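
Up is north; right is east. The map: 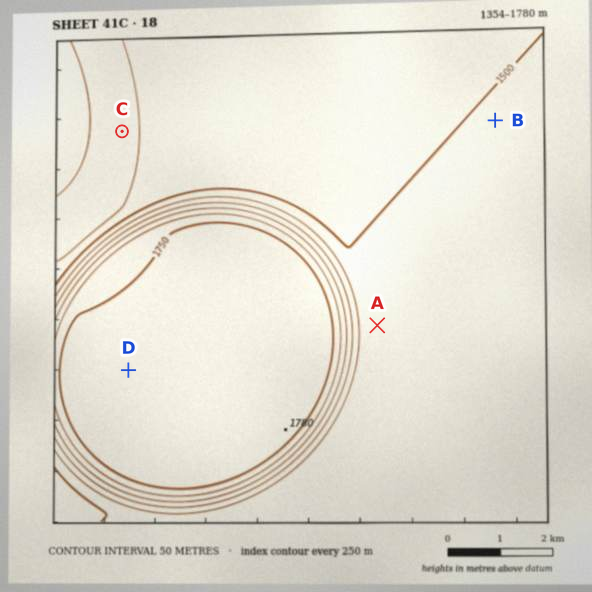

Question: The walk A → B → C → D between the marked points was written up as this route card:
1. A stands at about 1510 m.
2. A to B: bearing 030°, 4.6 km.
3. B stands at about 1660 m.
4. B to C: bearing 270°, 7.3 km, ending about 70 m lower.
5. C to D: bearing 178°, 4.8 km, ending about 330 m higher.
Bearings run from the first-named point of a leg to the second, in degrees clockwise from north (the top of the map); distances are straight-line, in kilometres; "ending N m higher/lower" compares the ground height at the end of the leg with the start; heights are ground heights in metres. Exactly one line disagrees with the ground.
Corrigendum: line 3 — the height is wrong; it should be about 1500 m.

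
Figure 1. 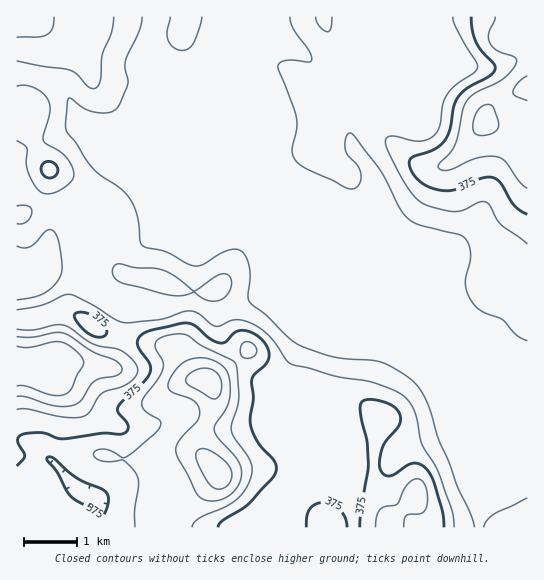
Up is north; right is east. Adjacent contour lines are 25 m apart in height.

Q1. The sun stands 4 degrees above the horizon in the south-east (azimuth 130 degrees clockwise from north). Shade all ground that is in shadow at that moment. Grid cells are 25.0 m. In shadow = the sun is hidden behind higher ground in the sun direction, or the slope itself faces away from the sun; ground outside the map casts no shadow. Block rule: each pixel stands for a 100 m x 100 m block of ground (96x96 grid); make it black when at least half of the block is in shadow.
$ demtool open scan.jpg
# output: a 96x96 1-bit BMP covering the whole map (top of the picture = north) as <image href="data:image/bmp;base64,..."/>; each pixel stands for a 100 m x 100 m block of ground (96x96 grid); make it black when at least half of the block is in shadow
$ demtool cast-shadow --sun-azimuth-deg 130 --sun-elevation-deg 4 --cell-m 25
<image width="96" height="96" href="data:image/bmp;base64,Qk2+BAAAAAAAAD4AAAAoAAAAYAAAAGAAAAABAAEAAAAAAIAEAAATCwAAEwsAAAIAAAAAAAAA////AAAAAAAAAAAAAAAAAGAAAAAAAAAAAAAAAGAAAAAAAAAAAAAAAGAAAAAAAAAAAAAAAOAAAAAAAAAAAAAAAEAAAAAAAAAAAAAAAAAAAAAAAAAAAAAAAAAAAAAAAAAAAAAAAAGAAAAAAAAAAAAAAAPAAAAAAAAAAAAAAAPgAAAAAAAAAAAAAAPgAAAAAAAAAAAAAAHAAAAAAAAAAAAAAAAAAAAAAAAAAAAAAAAAAAAAAAAAAAAAAAAAAAAAAAAAAAAAAAAAAAAABgYHAAAAAAAAAAAABgYPgAAAAAAAAAAAAAAPgAAAAAAAAAAAAAAHAAAAAAAAAAAAAAAAAAAAAAAAAAAA/AAAAAAAAAAAAAAB/wAAAAAAAAAAAACD/4QAAAAAAAAAAACH//8AAAAAAAAAAACH///AAAAAAAAAAACD///wAAAAAAAAAAAB///8AAAAAAAAAAAB////gAAAAAAAAAAA////4AAAAAAAAAAAf///8AAAAAAAAAAAH///8AAAAAAAAAAAAH//4AAAAAAAAAAAAAEAAIAAAAAAAAAAAAAAAeAAAAAAAAAAAAH4A+AAAAAAAAAAAAP+B+AAAAAAAAAAAAf/B+AAAAAAAAAAAA//D8AAAAAAAAAAAA//D4AAAAAAAAD4AB/+BAAAAAAAAAD/AB/4AAAAAAAAAAD/gA/AAAAAAAAAAAD/gAAAAAAAAAAAAAD/gAAAAAAAAAAAAAD/gAAAAAAAAAAAAAA/AAAAHAAAAAAAAAAAAAAAPAAAAAAAAAAAAAAAPgAAAAAAAAAAAAAAPAAAAAAAAAAAAAAAAAAAAAAAAAAAAAAAAAAAAAAAAAAAAAAAAAAAAAAAAAAAAAAAAAAAAAAAAAAAAAAAAAAAAAAAAAAAAAAAAAAAAAAAAAAAAAAAAAAAAAAAAAAAAAAAAAAAAAAAAAAAAAAAAAAAAAAAAAAAAAAAAAAAAAAAAAAAAAAAAAAAAAAAAAAAAAAAAAAAAAAAAAAAAAAAAAAAAAAAAAAAAAAAAAAAAAAAAAAAAAAAAAAAAAAAAAAAAAAAAAAAAAAAAAAAAAAAAAAAAAAAAAAQAAAAAAAAAAAAAAA4AAAAAAAAAAAAAAA4AAAAAAAAAAAfAAAQAAAAAAAAAAA/wAAAAAAAAAAAAAA/4AAAAAAAAAAAAAB/4AAAAAAAAAAAAAB/8AAAAAAAAAAAAAB/+AAAAAAAAAAAAAB/+AAAAAAAAAAAAAA/+AAAAAAAAAAAAAA//AAAAAAAAAAAAAAf/AAAAAAAAAAAAAAf/gAAAAAAAAAAAAAf/wAAAAAAAAAAAAAf/4AAAAAAAAAAAAAf//AAAAAAAAAAAAAf//wAAAAAAAAAAAAf//4AAAAAAAAAAAAf//8AAAAAAAAAAAAf//8AAAAAAAAAAAAP//gAAAAAAAAAAAAH/gAAAAAAAAAAAAAB+AAAAAAAAAAAAAAAAACAAAAAAAAAAAAAAADAAAAAAAAAAAAAAAAAAAAAAAAAAAAAAAAAAAAAAAAAAAAAAAAAAAAAAAAAAAAAAAA="/>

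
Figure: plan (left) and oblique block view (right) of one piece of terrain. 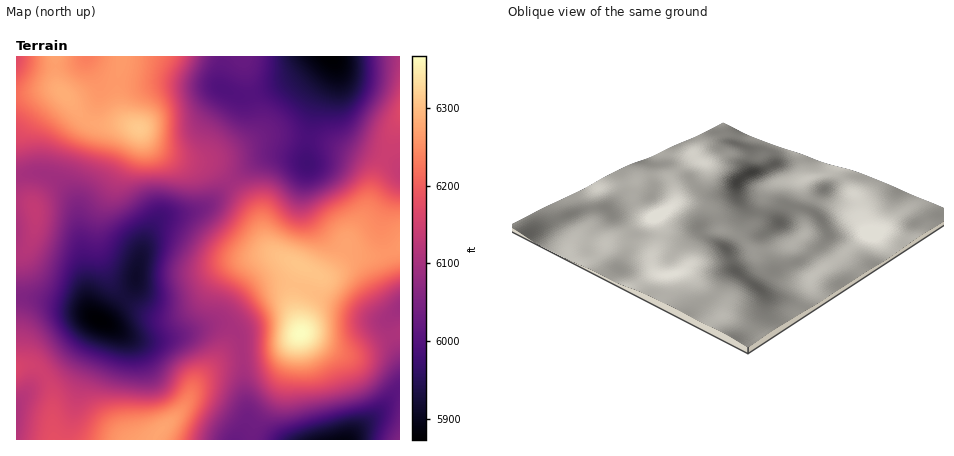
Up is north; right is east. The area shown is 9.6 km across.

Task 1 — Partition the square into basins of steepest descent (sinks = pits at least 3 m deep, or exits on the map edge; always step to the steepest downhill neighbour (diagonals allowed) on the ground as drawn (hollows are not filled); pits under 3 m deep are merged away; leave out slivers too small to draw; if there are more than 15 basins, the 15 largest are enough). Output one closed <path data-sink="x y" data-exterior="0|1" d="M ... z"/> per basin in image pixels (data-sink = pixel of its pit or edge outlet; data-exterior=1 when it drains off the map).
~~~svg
<path data-sink="100 320" data-exterior="0" d="M56 89l-40 7 0 106 12 1 7 7 0 18-3 12-4 8-6 5-6 3 0 110 18 0 12 12 6 14 0 30 2 18 100 0 6-10 23-22 14-26 23-21 16-6 28-2 12-3 14-8 11-10-7-26 0-14 8-24-22-12-16-1-28 8-8 5-14 14-12 18-20 14-10 3-12 0-8-2-18-10-18-15-9-16-9-24-1-28 4-14 38-80-15-4-32-1-10-6-11-15-11-11z"/><path data-sink="332 56" data-exterior="1" d="M400 56l-278 0-5 24 0 16 7 22 14 10 16 19 22 11 16 3 14-1 28-9 30-14 20-1 40 6 42 19 6 9 0 16-4 22-6 12-14 20-7 18-14 16 1 1 24-19 28-1 20-7z"/><path data-sink="136 278" data-exterior="0" d="M140 129l-41 83-2 10 1 28 13 32 13 16 28 17 20 2 10-3 16-10 20-28 14-11 32-10 13-1-8-6-10-30-7-12-32-35-12-7-26-4-20-8-17-14z"/><path data-sink="344 440" data-exterior="1" d="M400 333l-46 20-14-1-40-19-10 9-16 9-46 6-12 7-19 18-14 26-23 22-6 10 246 0z"/><path data-sink="308 164" data-exterior="0" d="M284 136l-20 1-30 14-28 9-21 0 27 6 27 24 17 22 9 28 7 12 48 24 4 0 13-12 8-14 3-10 17-24 6-24 1-22-2-4-8-7-32-15-14-4z"/><path data-sink="400 308" data-exterior="1" d="M400 248l-20 7-28 1-18 16-10 5-22-10-8 25 0 14 6 26 44 21 12-1 42-18z"/><path data-sink="88 56" data-exterior="1" d="M122 56l-67 0 3 32 22 26 12 9 41 3-11-10-5-20 0-16z"/><path data-sink="16 412" data-exterior="1" d="M30 365l-14 3 0 72 38 0-2-48-9-18-7-7z"/><path data-sink="16 56" data-exterior="1" d="M54 56l-38 0 0 39 34-6 10 1-4-10z"/>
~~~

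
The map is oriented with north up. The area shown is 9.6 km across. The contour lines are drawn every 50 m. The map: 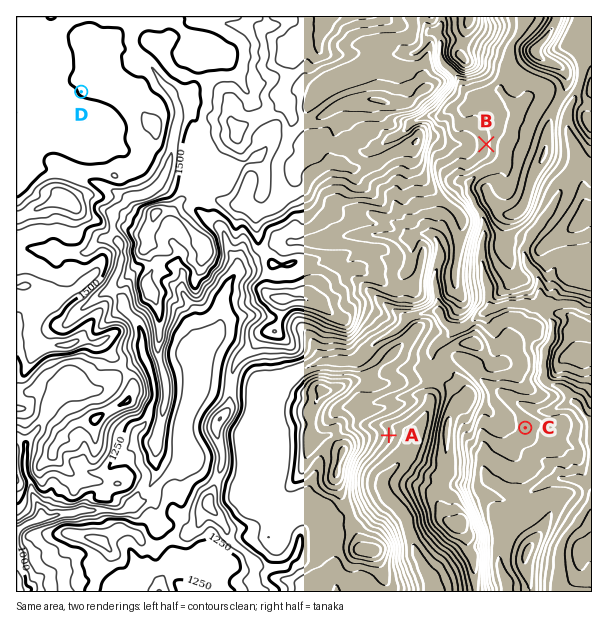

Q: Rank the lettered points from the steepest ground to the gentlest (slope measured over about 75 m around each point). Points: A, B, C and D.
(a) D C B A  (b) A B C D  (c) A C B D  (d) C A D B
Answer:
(b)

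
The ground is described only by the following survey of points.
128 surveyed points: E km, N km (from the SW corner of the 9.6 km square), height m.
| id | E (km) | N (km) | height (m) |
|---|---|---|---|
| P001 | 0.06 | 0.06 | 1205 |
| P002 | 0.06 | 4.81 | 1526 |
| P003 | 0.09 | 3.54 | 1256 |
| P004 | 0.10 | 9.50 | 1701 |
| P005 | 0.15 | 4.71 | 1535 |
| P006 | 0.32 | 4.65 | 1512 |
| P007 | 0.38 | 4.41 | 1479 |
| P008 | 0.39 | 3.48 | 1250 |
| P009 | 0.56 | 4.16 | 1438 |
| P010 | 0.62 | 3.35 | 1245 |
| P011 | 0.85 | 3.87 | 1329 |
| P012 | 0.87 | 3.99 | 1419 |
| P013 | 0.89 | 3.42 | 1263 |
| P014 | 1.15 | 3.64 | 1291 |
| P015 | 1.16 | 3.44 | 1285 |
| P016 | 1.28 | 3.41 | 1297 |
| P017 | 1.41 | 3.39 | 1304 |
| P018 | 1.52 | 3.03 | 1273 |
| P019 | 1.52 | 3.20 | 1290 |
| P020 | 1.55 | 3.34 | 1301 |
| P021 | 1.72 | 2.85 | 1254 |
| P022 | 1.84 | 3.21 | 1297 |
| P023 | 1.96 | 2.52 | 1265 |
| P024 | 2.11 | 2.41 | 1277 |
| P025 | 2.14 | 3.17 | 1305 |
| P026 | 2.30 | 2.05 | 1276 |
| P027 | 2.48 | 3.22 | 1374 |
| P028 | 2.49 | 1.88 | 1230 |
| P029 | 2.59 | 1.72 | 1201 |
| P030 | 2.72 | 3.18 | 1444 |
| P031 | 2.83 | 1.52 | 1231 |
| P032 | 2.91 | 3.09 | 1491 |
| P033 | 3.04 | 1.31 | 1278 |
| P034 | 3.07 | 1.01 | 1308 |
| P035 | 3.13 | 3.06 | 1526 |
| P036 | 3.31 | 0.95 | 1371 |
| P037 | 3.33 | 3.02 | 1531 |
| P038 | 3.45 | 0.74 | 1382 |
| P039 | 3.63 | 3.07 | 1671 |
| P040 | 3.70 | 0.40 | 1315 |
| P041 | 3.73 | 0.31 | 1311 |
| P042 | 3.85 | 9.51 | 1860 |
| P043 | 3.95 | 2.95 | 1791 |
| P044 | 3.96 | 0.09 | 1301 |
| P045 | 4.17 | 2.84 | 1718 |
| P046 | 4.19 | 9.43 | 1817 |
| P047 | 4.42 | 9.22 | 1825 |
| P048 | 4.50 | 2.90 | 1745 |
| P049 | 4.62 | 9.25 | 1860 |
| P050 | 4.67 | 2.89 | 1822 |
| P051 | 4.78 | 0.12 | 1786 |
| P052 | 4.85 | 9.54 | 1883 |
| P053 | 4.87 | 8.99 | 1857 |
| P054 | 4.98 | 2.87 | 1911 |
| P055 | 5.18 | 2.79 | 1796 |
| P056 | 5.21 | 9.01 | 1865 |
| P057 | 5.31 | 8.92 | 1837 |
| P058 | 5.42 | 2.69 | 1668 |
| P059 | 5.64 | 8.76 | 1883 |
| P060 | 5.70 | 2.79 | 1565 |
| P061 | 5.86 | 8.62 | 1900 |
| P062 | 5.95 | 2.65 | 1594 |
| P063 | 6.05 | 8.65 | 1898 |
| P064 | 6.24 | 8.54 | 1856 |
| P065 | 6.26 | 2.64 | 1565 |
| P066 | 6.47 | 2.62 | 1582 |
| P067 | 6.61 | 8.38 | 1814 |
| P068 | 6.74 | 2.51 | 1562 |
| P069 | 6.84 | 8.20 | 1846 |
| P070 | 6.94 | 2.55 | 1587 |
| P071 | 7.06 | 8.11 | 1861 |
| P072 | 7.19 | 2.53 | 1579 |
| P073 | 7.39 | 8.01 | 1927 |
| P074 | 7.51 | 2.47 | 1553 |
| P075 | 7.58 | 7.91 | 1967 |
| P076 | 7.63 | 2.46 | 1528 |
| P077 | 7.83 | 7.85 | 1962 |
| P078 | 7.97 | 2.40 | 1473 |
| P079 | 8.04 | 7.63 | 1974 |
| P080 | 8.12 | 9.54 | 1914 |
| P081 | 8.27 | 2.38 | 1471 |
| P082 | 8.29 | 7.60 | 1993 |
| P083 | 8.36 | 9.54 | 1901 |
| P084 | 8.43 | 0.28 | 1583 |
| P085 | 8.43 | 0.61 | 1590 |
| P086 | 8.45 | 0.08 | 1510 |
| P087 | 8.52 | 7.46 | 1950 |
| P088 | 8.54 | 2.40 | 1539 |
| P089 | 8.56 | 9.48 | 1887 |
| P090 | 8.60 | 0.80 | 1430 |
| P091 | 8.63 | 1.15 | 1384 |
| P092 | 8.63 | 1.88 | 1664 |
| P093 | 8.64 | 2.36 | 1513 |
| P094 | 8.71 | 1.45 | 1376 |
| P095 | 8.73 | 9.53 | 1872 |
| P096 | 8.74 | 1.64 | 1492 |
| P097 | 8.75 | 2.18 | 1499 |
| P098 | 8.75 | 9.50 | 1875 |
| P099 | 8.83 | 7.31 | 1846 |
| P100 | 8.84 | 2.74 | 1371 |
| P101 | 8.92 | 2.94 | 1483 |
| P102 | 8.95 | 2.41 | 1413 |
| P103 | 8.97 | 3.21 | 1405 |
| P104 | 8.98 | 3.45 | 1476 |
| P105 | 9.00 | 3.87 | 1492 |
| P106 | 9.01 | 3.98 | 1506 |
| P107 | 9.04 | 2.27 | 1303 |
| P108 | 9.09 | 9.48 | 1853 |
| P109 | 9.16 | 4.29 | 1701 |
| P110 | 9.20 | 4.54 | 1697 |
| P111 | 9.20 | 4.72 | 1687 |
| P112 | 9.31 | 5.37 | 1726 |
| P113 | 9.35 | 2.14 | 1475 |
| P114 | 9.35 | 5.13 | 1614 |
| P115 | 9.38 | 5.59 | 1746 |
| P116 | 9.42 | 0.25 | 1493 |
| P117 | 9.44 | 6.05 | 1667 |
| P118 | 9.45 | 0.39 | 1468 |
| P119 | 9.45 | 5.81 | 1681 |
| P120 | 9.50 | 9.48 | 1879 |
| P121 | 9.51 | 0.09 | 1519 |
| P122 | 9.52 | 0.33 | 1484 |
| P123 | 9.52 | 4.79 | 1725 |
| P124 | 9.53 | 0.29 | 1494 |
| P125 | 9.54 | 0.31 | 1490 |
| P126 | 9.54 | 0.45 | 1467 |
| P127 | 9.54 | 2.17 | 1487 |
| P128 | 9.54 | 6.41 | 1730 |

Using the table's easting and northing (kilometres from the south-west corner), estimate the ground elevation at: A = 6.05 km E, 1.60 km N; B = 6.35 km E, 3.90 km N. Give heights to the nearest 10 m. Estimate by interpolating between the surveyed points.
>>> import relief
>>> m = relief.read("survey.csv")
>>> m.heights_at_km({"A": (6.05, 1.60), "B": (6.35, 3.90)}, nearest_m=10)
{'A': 1760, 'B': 1710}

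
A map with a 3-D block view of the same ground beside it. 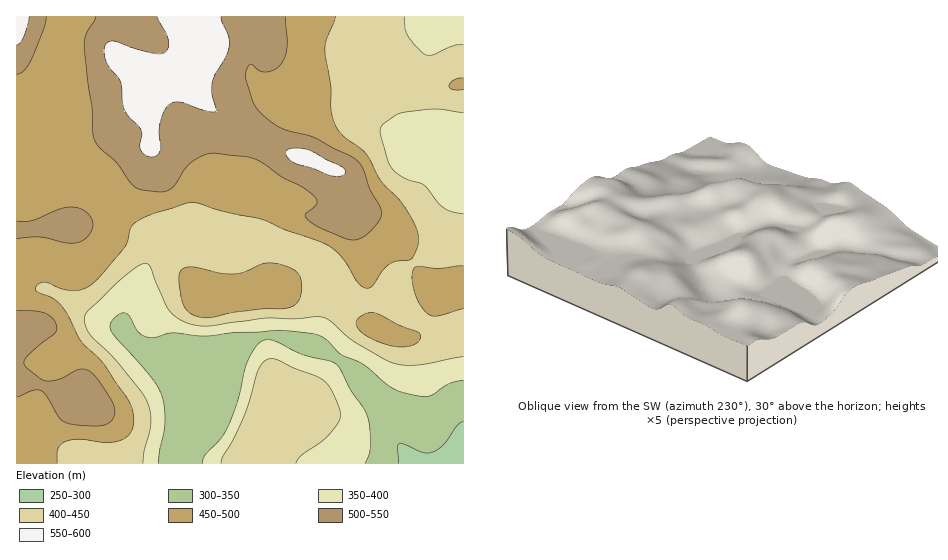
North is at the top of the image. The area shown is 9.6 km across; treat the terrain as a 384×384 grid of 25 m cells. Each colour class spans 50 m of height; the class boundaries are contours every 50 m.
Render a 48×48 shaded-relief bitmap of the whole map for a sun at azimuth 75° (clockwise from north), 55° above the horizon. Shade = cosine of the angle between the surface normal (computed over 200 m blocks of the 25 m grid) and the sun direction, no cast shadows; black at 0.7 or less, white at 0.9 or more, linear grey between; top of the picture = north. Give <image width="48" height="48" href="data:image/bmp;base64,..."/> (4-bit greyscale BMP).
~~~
<image width="48" height="48" href="data:image/bmp;base64,Qk32BAAAAAAAAHYAAAAoAAAAMAAAADAAAAABAAQAAAAAAIAEAAATCwAAEwsAABAAAAAAAAAAAAAAABEREQAiIiIAMzMzAERERABVVVUAZmZmAHd3dwCIiIgAmZmZAKqqqgC7u7sAzMzMAN3d3QDu7u4A////AJm8y6mIib3tqIdUR4mruqqqqqq8ypiZmZm8yph3ib3tuYhkNXmrqpqqqqvNyYiaqpmrqXZnir3tuZmFImmqqZqqqrzcqHiaqpmZh2Zom83uypmXMUiqmZqqqr3rh3iqupmIdmeJvN7+ypmYUTaZmaqqq87ad4mqqpmHVWir3u7+ypmZYiWJmqqqvN7IeJmaqpmGVXm97+7+ypmZcxN5qqqrzeyneIiaqpmHZnre/+7tupmZhRJoqqq87tqHeIiaqpmZh4vv/+7cqZmZhiJYqqvN7bh2d4iZmZqqmIvv/+7LqZmZljJZq7zN3JdVZ4iZmKqqmZvv/+y6mZmZl0NpzMzLunVEZ4iIiKqqmazv/supmZmZmGRqzMuph1M0V4iZmZqqms7/7KmZqZmZmHaKu5mYZDI0aJmqmZqqvf/+ypiJmHd4iHeZmYh1MiJXmqqqmaq73//sqYeIdURWdneHd3dkMjWKu6mamavN7/7LqXd2UyNWdmdlVnd2VWirupiJmaq93cy7qXdlMiR4iHdlaJmYh3iqmYd4maq7uqq7qYdlMjaKqYd3m8uph3iZmXZ4maqpmJq7uodlM0erqYeJvNy5dmiZmGZ5maqYiIm7updlRGm7qYeKzd24ZWiqmHeJmZmYh4mru6hlVoq7qYeKzNynVXmqmImZmZmYh3iru6l2eKu7qYiau7uWVXmqmZqqmZmYh4mru7qYiqqpmZiaqph0RXmpmaq6qpmIeImrvMupmZmZmZmZh3VDRompmau7qZmIiJqrzMupmZmZmYiGVUREV5qqmry6mZmIiau7y7upmZmId3dURFVWeJq6q8y6qZmIiau7upmZmYdmZmZUV4d3iau7zdy6qpmYmau6mImYmYZmd3d3iZiHiKvM3ty6qpmZmaqph4iImYd3iIiImYd3iKzd7suqqpmZmZmZh3iIqpiImZmYh3Zneb3u7bqqqpmZmZmYdmeJq6mJmZmHZlVnit//26qqqpmZmZmHZVaJu6mZmYh1VWZ4rP/+ypqqqpmZmZiGVVeKu6mZmIdkVomrzv/9upqqqZmZmYh2VWeby6qYh3ZmeKvd3e7suqqqmZmZmYdlZ3iby6mHZniJqrzd3d3LqqqpmZmZmYdWeIiby5h2Z4q8y7zMzMy6qqqZmZmZmYZWd3icyoZmebzcy6u8zLuqqqmYiJmZmYZWZ3ebuWZ4q83cuqq7y7qZmZiHd5mZmYZWZmebqGebzMzLqpmru6qZh4h3Z5mZmYZWZmeamIq8zLu7qpmqu7qYZ4iHeKmZmXVWZmeamJvMy6qqqpmru7qGaKmIiKqZmXVGZmeamZu8y6maqqqru7l2irqHiLupmXVFZnmqmJq8zKmJq7qru6hnm8qYiMy5mXRFeJu6h4mr3bmJvLuru6h4vLqYic3KmGRGiruoZXmr3rmJvMuru6iKu6mZmd3bmHVXrLqFRXms7smJvLu7u6iau6mZmc3bqXZoq6hUVom97rmJvLqru6mbupmZmc3cqYd4qoZFZ4nN7amJu7qru6mbupmZmQ=="/>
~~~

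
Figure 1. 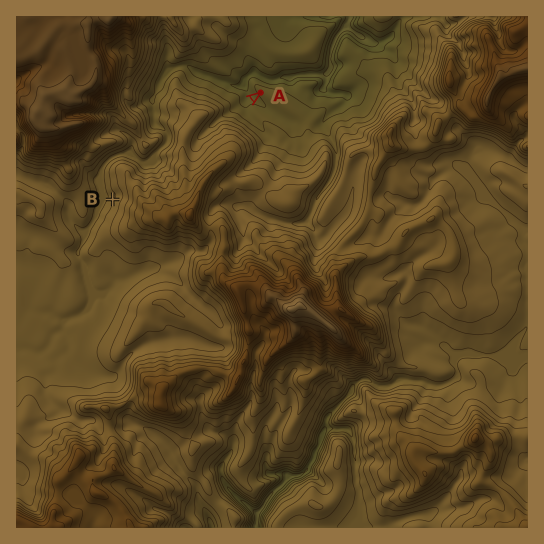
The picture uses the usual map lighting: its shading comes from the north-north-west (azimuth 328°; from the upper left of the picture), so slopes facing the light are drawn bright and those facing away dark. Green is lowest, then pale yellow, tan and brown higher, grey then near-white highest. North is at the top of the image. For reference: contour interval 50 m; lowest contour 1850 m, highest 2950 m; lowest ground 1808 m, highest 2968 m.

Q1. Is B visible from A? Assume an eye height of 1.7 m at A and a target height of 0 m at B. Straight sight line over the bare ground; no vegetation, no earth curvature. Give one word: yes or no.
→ no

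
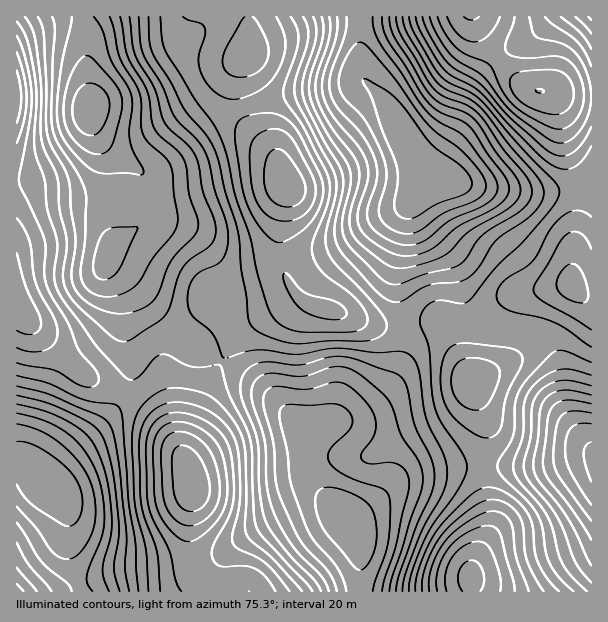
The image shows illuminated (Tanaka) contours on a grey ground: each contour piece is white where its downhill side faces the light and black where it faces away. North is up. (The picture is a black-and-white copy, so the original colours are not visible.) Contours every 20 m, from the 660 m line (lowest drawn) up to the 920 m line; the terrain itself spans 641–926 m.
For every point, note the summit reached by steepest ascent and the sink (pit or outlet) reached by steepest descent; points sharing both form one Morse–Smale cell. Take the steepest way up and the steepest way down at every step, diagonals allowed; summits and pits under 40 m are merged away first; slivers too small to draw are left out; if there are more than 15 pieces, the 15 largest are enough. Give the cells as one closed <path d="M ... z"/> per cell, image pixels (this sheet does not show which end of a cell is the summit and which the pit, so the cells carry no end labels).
<path d="M248 16l-164 1 2 15 4 87 7 16 17 19 20 12 10 10 4 12-2 30 33 10 16 8 13 15 15 27 3 9 0 16-12 20-21 19 2 4 26 15 14-23 11-12 24-12 24-16 6-1-11-13-9-24 0-36 6-27 0-14-10-27-26-28-9-17-3-10 0-29 10-22z"/><path d="M359 16l-110 0-1 34-10 22 0 29 3 10 9 17 26 28 10 27 0 14-6 27 0 36 6 18 9 15 8 8 12 6 23 5 36 13 27 1 1-12-5-18-1-21 8-54 10-24 14-20-14-21-28-52-24-27-2-24z"/><path d="M473 16l-113 1 0 36 2 24 24 27 36 67 7 7 86 14 42 0 33-6 2-3 0-85-55-7-16-7-33-36-10-18z"/><path d="M222 361l-18 35-20 54 0 8 8 24 0 21-4 18 0 28 4 18 8 9 39 16 120 0-1-52-10-21-24-24-16-22-2-11 0-33-43-43z"/><path d="M90 120l-2 23-3 6-13 13-22 12-34 8 0 126 65 65 42 21 7-14 0-21-6-27 0-20-3-16-13-24-2-11 6-15 33-25 3-6 0-27-4-12-10-10-20-12-14-14z"/><path d="M126 396l-4 0-16 24-45 42-15 21 15 14 6 13 1 42 12 39 157 1-3-3-34-13-8-9-4-18 4-67-5-17-9-18-18-24-14-14z"/><path d="M437 322l-34 4 0 21-6 24-12 19-17 16-26 14-36 9 0 33 2 11 16 22 23 23 16-7 33-30 11-6 37-7 38-3 4-42-12-34 0-8-29-52z"/><path d="M435 178l-7 0-4 4-9 15-1 9 12 22 25 30 9 23 6 25 7 12 9 6 13 4 26 3 5-29 5-7 9-5 32-6 12 12 8 1-1-113-34 8-42 0-38-5z"/><path d="M300 298l-6 0-24 16-24 12-11 12-13 22 41 26 39 41 10 1 44-14 12-8 17-16 7-10 8-18 3-15 0-21-20 0-15-2-30-12-23-5z"/><path d="M591 457l-10 0-39 9-60 1 2 18 6 25 0 18-18 39-1 25 121-1z"/><path d="M482 466l-38 2-37 7-11 6-33 30-15 8 6 9 6 18 0 46 110-1 2-24 18-39 0-18z"/><path d="M83 16l-67 1 1 164 19-3 27-10 9-6 13-13 3-6 2-57-4-18 0-36z"/><path d="M522 331l-2 1-2 12-6 12-12 11-26 14 0 8 12 34-4 42 60 1 39-9 10 0 1-8-14-15-12-21-4-20-3-30-6-13-13-13z"/><path d="M17 308l-1 154 10 2 21 18 14-20 45-42 18-25-43-22z"/><path d="M107 260l1 12 8 13 6 17 2 30 6 27 0 21-6 15 14 8 22 20 23 34 3-13 18-48 18-34-27-16-18-15-27-28-16-19-23-18z"/>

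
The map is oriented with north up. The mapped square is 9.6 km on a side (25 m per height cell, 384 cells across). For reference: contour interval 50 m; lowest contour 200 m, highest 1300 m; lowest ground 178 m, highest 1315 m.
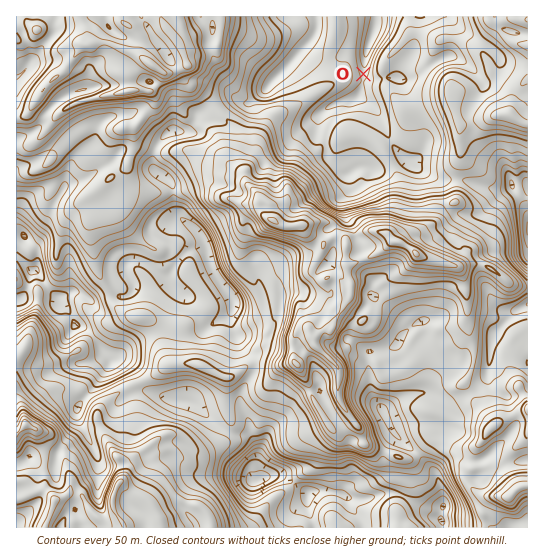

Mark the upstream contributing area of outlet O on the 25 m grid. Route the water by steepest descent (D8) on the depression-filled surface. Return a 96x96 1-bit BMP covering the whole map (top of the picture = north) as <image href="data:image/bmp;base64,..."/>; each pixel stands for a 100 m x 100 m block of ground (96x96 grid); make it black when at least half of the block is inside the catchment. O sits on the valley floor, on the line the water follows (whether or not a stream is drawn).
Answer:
<image width="96" height="96" href="data:image/bmp;base64,Qk2+BAAAAAAAAD4AAAAoAAAAYAAAAGAAAAABAAEAAAAAAIAEAAATCwAAEwsAAAIAAAAAAAAA////AAAAAAAAAAAAAAAAAAAAAAAAAAAAAAAAAAAAAAAAAAAAAAAAAAAAAAAAAAAAAAAAAAAAAAAAAAAAAAAAAAAAAAAAAAAAAAAAAAAAAAAAAAAAAAAAAAAAAAAAAAAAAAAAAAAAAAAAAAAAAAAAAAAAAAAAAAAAAAAAAAAAAAAAAAAAAAAAAAAAAAAAAAAAAAAAAAAAAAAAAAAAAAAAAAAAAAAAAAAAAAAAAAAAAAAAAAAAAAAAAAAAAAAAAAAAAAAAAAAAAAAAAAAAAAAAAAAAAAAAAAAAAAAAAAAAAAAAAAAAAAAAAAAAAAAAAAAAAAAAAAAAAAAAAAAAAAAAAAAAAAAAAAAAAAAAAAAAAAAAAAAAAAAAAAAAAAAAAAAAAAAAAAAAAAAAAAAAAAAAAAAAAAAAAAAAAAAAAAAAAAAAAAAAAAAAAAAAAAAAAAAAAAAAAAAAAAAAAAAAAAAAAAAAAAAAAAAAAAAAAAAAAAAAAAAAAAAAAAAAAAAAAAAAAAAAAAAAAAAAAAAAAAAAAAAAAAAAAAAAAAAAAAAAAAAAAAAAAAAAAAAAAAAAAAAAAAAAAAAAAAAAAAAAAAAAAAAAAAAAAAAAAAAAAAAAAAAAAAAAAAAAAAAAAAAAAAAAAAAAAAAAAAAAAAAAAAAAAAAAAAAAAAAAAAAAAAAAAAAAAAAAAAAAAAAAAAAAAAAAAAAAAAAAAAAAAAAAAAAAAAAAAAAAAAAAAAAAAAAAAAAAAAAAAAAAAAAAAAAAAAAAAAAAAAAAAAAAAAAAAAAAAAAAAAAAAAAAAAAAAgAAAAAAAAAAAAAAA8AAAAAAAAAAAAAAA/AAAAAAAAAAAAAAA/gAAAAAAAAAAAAAA/wAAAAAAAAAAAAA9/+AAAAAAAAAAAAB///wAAAAAAAAAAAz///4AAAAAAAAAAD////+AAAAAAAAAAH////+AAAAAAAAAAH/////AAAAAAAAAAH/////gAAAAAAAAAP/////wAAAAAAAAAf/////4AAAAAAAAA//////4AAAAAAAAB//////4AAAAAAAAB//////4AAAAAAAAB//////4AAAAAAAAB//////4AAAAAAAAA//////4AAAAAAAAA//////4AAAAAAAAAf/////4AAAAAAAAAf/////8AAAAAAAAAf/////4AAAAAAAAAf/////4AAAAAAAAAP/////4AAAAAAAAAH/////4AAAAAAAAAH/////4AAAAAAAAAD/////4AAAAAAAAAAf////wAAAAAAAAAAH//8AwAAAAAAAAAAB//4AQAAAAAAAAAAA//wAAAAAAAAAAAAAP/gAAAAAAAAAAAAAD/AAAAAAAAAAAAAAB4AAAAAAAAAAAAAAAAAAAAAAAAAAAAAAAAAAAAAAAAAAAAAAAAAAAAAAAAAAAAAAAAAAAAAAAAAAAAAAAAAAAAAAAAAAAAAAAAAAAAAAAAAAAAAAAAAAAAAAAAAAAAAAAAAAAAAAAAAAAAAAAAAAAAAAAAAAAAAAAAAAAAAAAAAAAAAAAAAAAAA="/>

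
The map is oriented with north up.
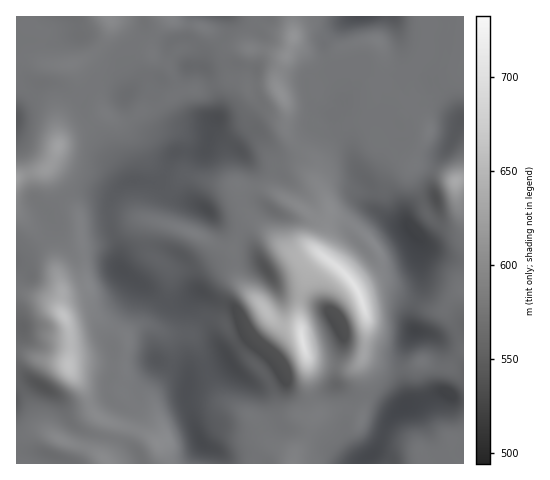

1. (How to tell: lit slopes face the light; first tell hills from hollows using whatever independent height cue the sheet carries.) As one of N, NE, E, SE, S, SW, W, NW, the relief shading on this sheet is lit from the NE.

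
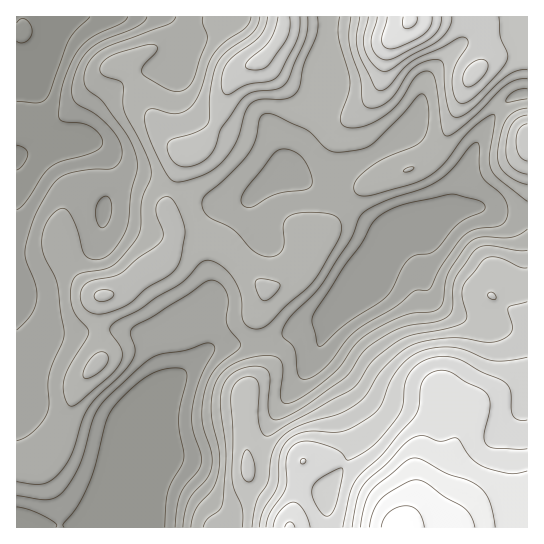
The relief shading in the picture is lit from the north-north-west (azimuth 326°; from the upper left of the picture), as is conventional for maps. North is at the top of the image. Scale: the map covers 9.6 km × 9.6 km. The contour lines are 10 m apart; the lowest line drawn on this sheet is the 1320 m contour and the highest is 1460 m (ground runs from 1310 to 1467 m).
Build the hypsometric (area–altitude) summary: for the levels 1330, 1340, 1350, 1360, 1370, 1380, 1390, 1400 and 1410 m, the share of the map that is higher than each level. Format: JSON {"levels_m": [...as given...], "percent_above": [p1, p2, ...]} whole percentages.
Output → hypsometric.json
{"levels_m": [1330, 1340, 1350, 1360, 1370, 1380, 1390, 1400, 1410], "percent_above": [91, 83, 70, 53, 36, 28, 20, 15, 12]}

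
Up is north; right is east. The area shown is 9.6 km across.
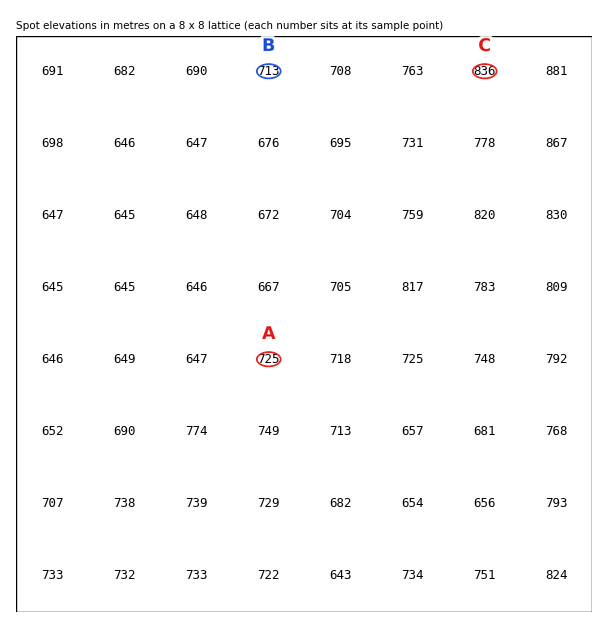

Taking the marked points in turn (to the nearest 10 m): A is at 730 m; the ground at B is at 710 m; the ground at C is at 840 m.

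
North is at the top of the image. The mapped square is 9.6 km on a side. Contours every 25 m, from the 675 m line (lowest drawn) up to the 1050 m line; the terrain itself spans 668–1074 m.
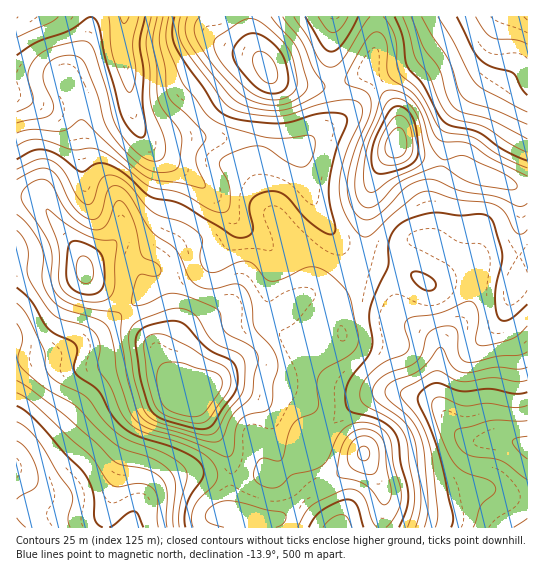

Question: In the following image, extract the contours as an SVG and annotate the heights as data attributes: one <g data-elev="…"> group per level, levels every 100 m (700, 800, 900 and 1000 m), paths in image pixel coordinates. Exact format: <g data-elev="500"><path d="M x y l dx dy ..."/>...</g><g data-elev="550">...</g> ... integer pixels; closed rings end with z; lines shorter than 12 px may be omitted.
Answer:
<g data-elev="700"><path d="M514 527l13-9"/><path d="M17 518l9 9"/><path d="M527 480l-26-19-27-4-8-3-8-8-4-11 1-4 3-2 31-8 38 0"/><path d="M17 441l8 6 6 9 6 13 1 10-1 6-3 4-17 10"/><path d="M129 17l-3 5-3 1-3-6"/></g><g data-elev="800"><path d="M424 527l3-12 1-13-4-47-2-13-4-12-7-10-24-22-2-5 1-6 8-6 17-6 8-5 9-8 9-12 4-3 2 2 9 17 5 4 5 2 9 0 24-5 23 2 9-2"/><path d="M17 380l12 8 36 27 32 28 18 19 8 3 24 5 14 8 4 5 2 8 0 36"/><path d="M527 124l-32-14-24-7-8-5-4-8-10-30-17-25-10-18"/><path d="M157 17l-4 25 4 25 0 27 5 13 15 19 4 9-1 27-3 7-12 3-15-1-12-8-16-16-16-21-8-31-11-28-5-7-5-4-10-1-10 3-8 4-4 7-2 6 1 7 9 23 0 5-2 4-8 4-26 5"/></g><g data-elev="900"><path d="M297 527l8-14 8-8 26-13 11-3 8 2 5 5 9 25 5 6"/><path d="M386 527l7-7 5-10 3-9 0-10-7-25-4-28-6-8-10-6-15-2-13 5-8 8-9 23-6 7-10 5-22 5-13 12-7 1-8-2-6-4-3-5 1-11 6-7 4-1 13 3 4-2 6-25 5-9 5-6 14-5 5-4 2-7-2-20 4-10 6-6 22-11 8-10 1-12-7-35-5-9-9-9-14-11-12-3-8 2-22 11-11 1-5-3-11-13-8-4-9 2-20 9-8 0-5-3-3-7-1-8 3-13-5-8-15-10-22-7-8-4-8-7-15-19-11-8-9-3-7 2-4 6-6 19-6 3-4-2-5-5-14-27-11-10-7-2-8 0-21 10"/><path d="M17 230l6 8 4 9 1 8-1 15 2 8 18 30 11 10 27 8 7 4 5 5 3 12-2 16 0 6 12 17 10 24 6 10 7 6 9 5 36 11 19 8 10 7 7 8 3 8 0 6-4 7-13 12-6 8-2 11 1 10"/><path d="M527 168l-29-13-24-17-8-3-19-2-8-5-20-36-20-21-2-6-2-27-5-12-7-9"/><path d="M180 17l-1 16 4 13 39 54 11 9 17 5 28 2 12-1 27-10 21-4 15-1 8 4 1 6 0 7-17 38-4 18-2 14 2 14 4 12 8 14 8 8 5 2 5-2 20-20 23-19 7-3 6-2 31 9 27 2 9 2 11 9 12 20 5 1 5-4"/><path d="M370 17l-27 42-6 6-7 2-5-2-6-5-11-23-14-20"/></g><g data-elev="1000"><path d="M197 429l8 0 6-3 23-32 4-13-3-15-6-7-22-11-20-21-6-5-14-1-22 6-8 7-1 9 4 35 9 29 5 7 8 5z"/><path d="M83 294l12 0 7-5 3-10-1-17-3-8-5-5-13-6-9-2-4 2-2 4-1 31 4 10z"/><path d="M376 173l9 1 18-6 9-5 5-6 1-11-3-23-5-10-8-6-7-1-5 4-15 29-4 20 2 9z"/><path d="M267 93l11 0 8-6 2-9-3-16-6-12-10-10-11-6-9 0-7 4-6 7-3 6 0 7 5 9 13 16 7 6z"/></g>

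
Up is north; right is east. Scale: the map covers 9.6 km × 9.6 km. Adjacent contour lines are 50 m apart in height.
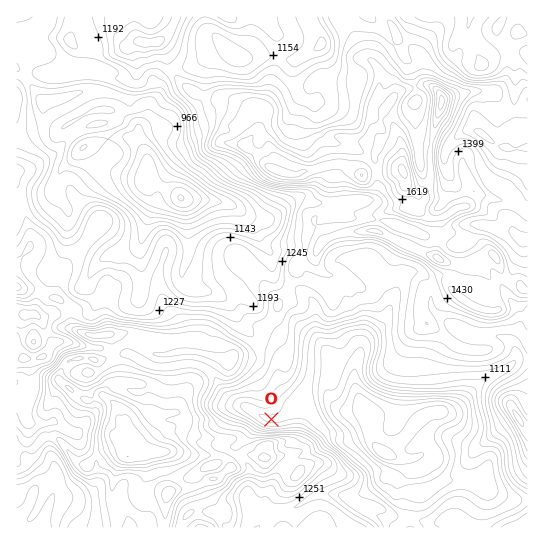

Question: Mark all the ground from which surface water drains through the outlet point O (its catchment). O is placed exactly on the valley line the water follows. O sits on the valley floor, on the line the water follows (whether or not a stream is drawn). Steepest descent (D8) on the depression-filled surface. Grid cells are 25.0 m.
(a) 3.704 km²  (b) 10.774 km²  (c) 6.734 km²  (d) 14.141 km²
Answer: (c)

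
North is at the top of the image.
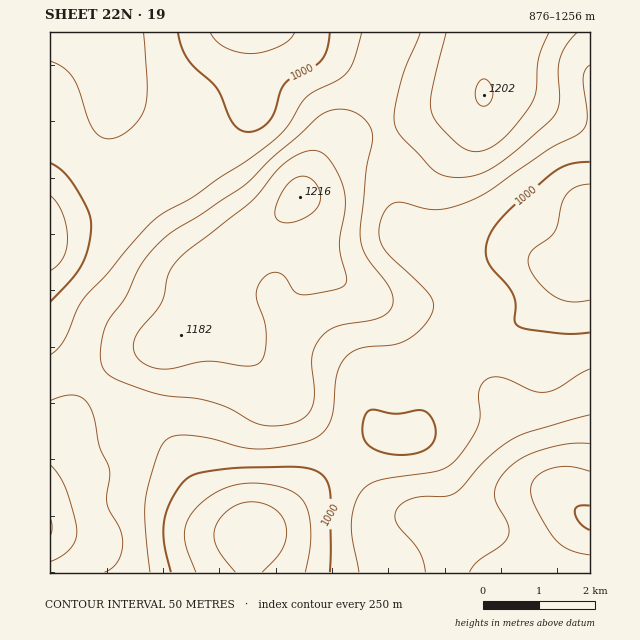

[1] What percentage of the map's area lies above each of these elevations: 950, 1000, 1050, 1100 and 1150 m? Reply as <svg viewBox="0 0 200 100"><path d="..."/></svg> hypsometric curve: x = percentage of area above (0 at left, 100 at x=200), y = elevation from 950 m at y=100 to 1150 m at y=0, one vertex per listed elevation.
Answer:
<svg viewBox="0 0 200 100"><path d="M188 100l-19-25-52-25-46-25-38-25"/></svg>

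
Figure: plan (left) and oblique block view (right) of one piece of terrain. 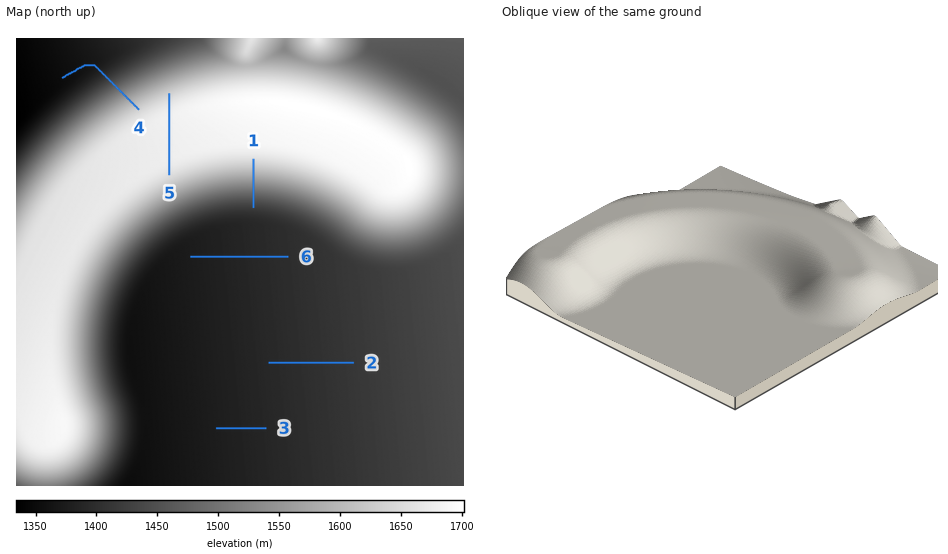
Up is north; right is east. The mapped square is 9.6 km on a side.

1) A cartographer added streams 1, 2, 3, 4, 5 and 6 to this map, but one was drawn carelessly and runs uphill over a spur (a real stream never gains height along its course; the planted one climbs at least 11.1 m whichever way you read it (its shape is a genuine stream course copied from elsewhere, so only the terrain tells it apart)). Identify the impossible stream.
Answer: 5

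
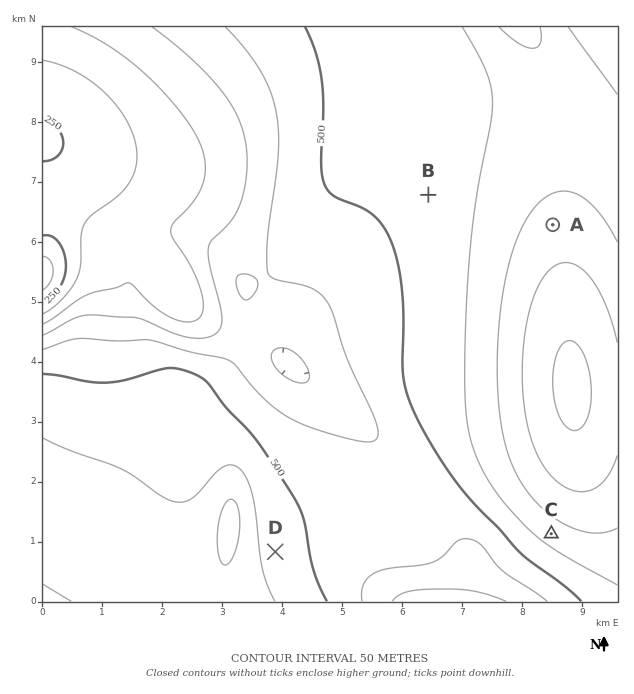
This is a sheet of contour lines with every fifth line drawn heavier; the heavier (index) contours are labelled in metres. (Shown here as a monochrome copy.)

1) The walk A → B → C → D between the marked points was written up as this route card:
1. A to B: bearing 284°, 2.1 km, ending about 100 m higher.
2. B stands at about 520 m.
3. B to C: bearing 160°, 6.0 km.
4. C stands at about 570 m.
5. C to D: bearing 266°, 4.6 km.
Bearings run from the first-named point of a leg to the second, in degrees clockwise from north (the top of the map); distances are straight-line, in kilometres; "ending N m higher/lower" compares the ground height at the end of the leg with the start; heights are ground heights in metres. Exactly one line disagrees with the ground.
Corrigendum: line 1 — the sense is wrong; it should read lower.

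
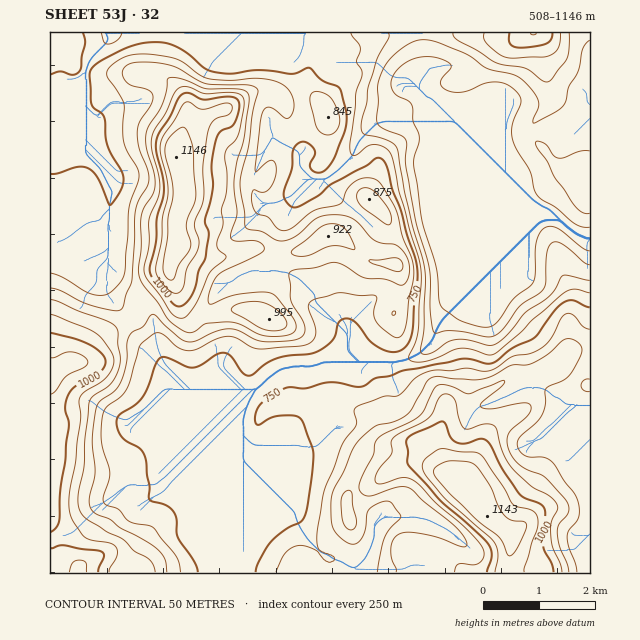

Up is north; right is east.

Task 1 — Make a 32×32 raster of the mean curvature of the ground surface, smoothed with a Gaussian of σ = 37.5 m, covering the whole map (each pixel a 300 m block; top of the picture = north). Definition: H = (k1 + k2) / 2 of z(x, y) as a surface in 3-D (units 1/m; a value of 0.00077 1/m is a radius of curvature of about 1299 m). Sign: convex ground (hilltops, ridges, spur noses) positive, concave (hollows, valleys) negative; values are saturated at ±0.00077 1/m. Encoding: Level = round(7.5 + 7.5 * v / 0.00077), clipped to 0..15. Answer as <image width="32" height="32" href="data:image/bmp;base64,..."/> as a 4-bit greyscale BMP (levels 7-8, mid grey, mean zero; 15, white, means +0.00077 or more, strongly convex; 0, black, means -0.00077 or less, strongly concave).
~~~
<image width="32" height="32" href="data:image/bmp;base64,Qk12AgAAAAAAAHYAAAAoAAAAIAAAACAAAAABAAQAAAAAAAACAAATCwAAEwsAABAAAAAAAAAAAAAAABEREQAiIiIAMzMzAERERABVVVUAZmZmAHd3dwCIiIgAmZmZAKqqqgC7u7sAzMzMAN3d3QDu7u4A////AF3EfKlnd3mrVkeWWLPIfZN3jpiVV3dYpmdk+roQfmgVh4dodHd3dWWeoKlQCf7WBcU3VId3d3dkj3BkA8+2+rXFU3ZneHd3dJ6GI0/IpluEx3dnd3h3d3Vrf5PejJd4Rrp2eHd3d3d2WHe6zNuESVeqVHh3d3d3d1e4m3c7kDZ3nWNnd3d3hmh0V4zKKqZGd4thRniHd5h4mKsib0R+1XekR2Z3d3d4mKlYZo98Y4VZubtlZ3d4ZoeGaIrph/ypaIz/dVRlZ2MjRlIgR5Y9jsWqmEQXoxRlioWI6Ai4OlXpd5uKK9tX//llWOwWQRiXtamGaR9m//1TZVr6JFc3qPiVNJVPsEeIVodyjDN3c0OoZmM5/3UBR1Vmh980d3cohXZlN99q2li5Vsz+Bnd3S8doljZ/1ir4vqyUuAd4d1ywhnUqfzeSYiv8RfQXd3dnGJd2Sn+zpzcmZG/yR3d3dHyZhjYf1rGGVFj8glh3d2qZaIcxP6XBi0dUm6F4h3ZZmHd1Y7+ldjtHo1+geHd1iomHdYbvl2ooVZZLqVd3drhXd3WHfqipF4X7ElZnd3e2d3d1dCzd/AiG+HaId3d0iYZ3ZoQr1s+/e6h0R3iGQ2p1Z2z//EACZVkp1jZndlR7Zok2uXc1dlZaOIlUQybLaJSZgURVZ4d3eYqIyavcrP+F"/>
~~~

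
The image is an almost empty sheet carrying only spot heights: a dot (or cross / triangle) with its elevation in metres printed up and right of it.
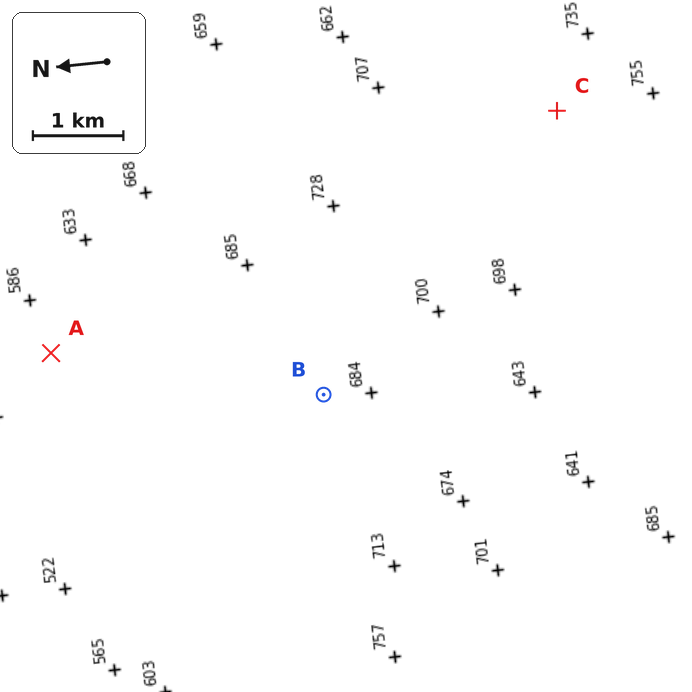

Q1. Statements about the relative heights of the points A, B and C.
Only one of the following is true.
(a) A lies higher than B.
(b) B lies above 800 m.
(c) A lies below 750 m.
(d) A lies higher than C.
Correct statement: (c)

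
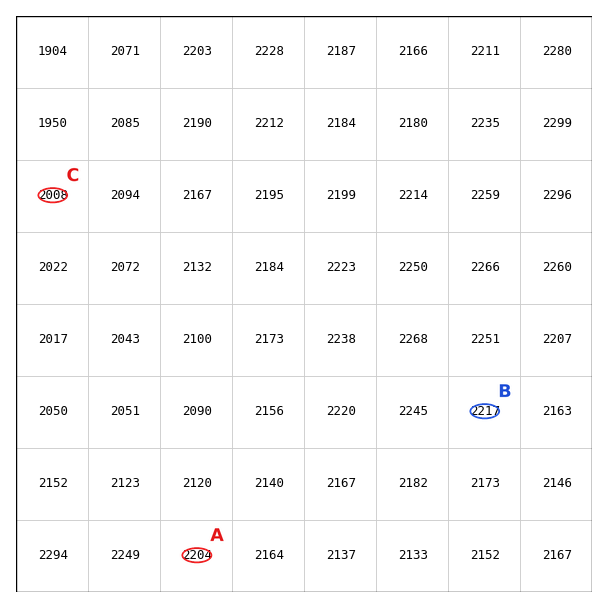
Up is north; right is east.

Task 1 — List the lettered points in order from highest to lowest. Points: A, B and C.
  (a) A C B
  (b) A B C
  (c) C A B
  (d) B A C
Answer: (d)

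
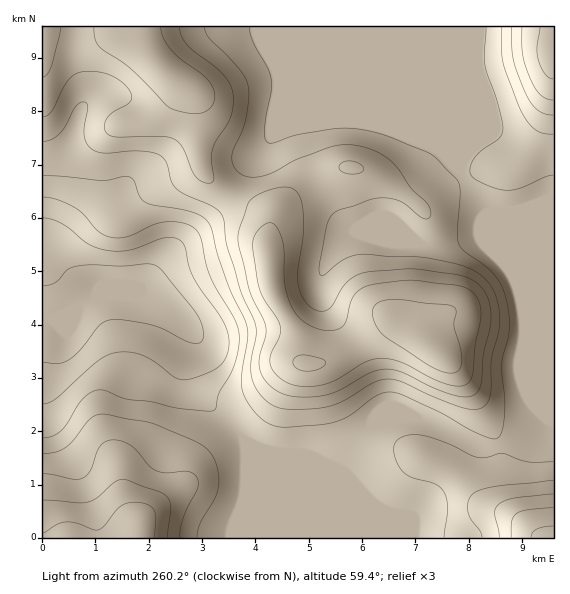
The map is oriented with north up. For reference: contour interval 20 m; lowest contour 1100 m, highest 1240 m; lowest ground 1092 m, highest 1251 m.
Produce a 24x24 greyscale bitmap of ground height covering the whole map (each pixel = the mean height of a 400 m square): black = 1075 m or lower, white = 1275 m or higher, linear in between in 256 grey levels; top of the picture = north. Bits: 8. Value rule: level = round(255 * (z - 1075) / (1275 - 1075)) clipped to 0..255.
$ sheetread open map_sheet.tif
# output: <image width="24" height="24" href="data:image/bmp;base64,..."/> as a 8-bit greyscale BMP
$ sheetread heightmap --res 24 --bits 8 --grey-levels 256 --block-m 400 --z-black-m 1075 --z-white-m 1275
<image width="24" height="24" href="data:image/bmp;base64,Qk12BgAAAAAAADYEAAAoAAAAGAAAABgAAAABAAgAAAAAAEACAAATCwAAEwsAAAABAAAAAAAAAAAAAAEBAQACAgIAAwMDAAQEBAAFBQUABgYGAAcHBwAICAgACQkJAAoKCgALCwsADAwMAA0NDQAODg4ADw8PABAQEAAREREAEhISABMTEwAUFBQAFRUVABYWFgAXFxcAGBgYABkZGQAaGhoAGxsbABwcHAAdHR0AHh4eAB8fHwAgICAAISEhACIiIgAjIyMAJCQkACUlJQAmJiYAJycnACgoKAApKSkAKioqACsrKwAsLCwALS0tAC4uLgAvLy8AMDAwADExMQAyMjIAMzMzADQ0NAA1NTUANjY2ADc3NwA4ODgAOTk5ADo6OgA7OzsAPDw8AD09PQA+Pj4APz8/AEBAQABBQUEAQkJCAENDQwBEREQARUVFAEZGRgBHR0cASEhIAElJSQBKSkoAS0tLAExMTABNTU0ATk5OAE9PTwBQUFAAUVFRAFJSUgBTU1MAVFRUAFVVVQBWVlYAV1dXAFhYWABZWVkAWlpaAFtbWwBcXFwAXV1dAF5eXgBfX18AYGBgAGFhYQBiYmIAY2NjAGRkZABlZWUAZmZmAGdnZwBoaGgAaWlpAGpqagBra2sAbGxsAG1tbQBubm4Ab29vAHBwcABxcXEAcnJyAHNzcwB0dHQAdXV1AHZ2dgB3d3cAeHh4AHl5eQB6enoAe3t7AHx8fAB9fX0Afn5+AH9/fwCAgIAAgYGBAIKCggCDg4MAhISEAIWFhQCGhoYAh4eHAIiIiACJiYkAioqKAIuLiwCMjIwAjY2NAI6OjgCPj48AkJCQAJGRkQCSkpIAk5OTAJSUlACVlZUAlpaWAJeXlwCYmJgAmZmZAJqamgCbm5sAnJycAJ2dnQCenp4An5+fAKCgoAChoaEAoqKiAKOjowCkpKQApaWlAKampgCnp6cAqKioAKmpqQCqqqoAq6urAKysrACtra0Arq6uAK+vrwCwsLAAsbGxALKysgCzs7MAtLS0ALW1tQC2trYAt7e3ALi4uAC5ubkAurq6ALu7uwC8vLwAvb29AL6+vgC/v78AwMDAAMHBwQDCwsIAw8PDAMTExADFxcUAxsbGAMfHxwDIyMgAycnJAMrKygDLy8sAzMzMAM3NzQDOzs4Az8/PANDQ0ADR0dEA0tLSANPT0wDU1NQA1dXVANbW1gDX19cA2NjYANnZ2QDa2toA29vbANzc3ADd3d0A3t7eAN/f3wDg4OAA4eHhAOLi4gDj4+MA5OTkAOXl5QDm5uYA5+fnAOjo6ADp6ekA6urqAOvr6wDs7OwA7e3tAO7u7gDv7+8A8PDwAPHx8QDy8vIA8/PzAPT09AD19fUA9vb2APf39wD4+PgA+fn5APr6+gD7+/sA/Pz8AP39/QD+/v4A////ALi7uL3DsYdqWVVVVVVVVVVWVmN5iaXG0aalqLW7rpB2X1ZVVVVVVVZXWWJ6j6GvtI+LkqKglo6AZlZVVVVVVlliZ215gIWIjHp+iJONgX95ZFZVVVVWWF5qdHZzcHBvbl1vgYZ/dnFqXlZZW1tdX2NrcW5ra2xnYkVacHFsZ2BaVlxtdXRwaGNjZGdwd29iXTlKWldSTklNVmuHl5qTgW1ncYSWkXNeXCk1R0hCPjk8TXSjv8jAqpKMor3GpXFdXB0iMzw6NCsoN22tzNLOxry/0N3VqnNdXBcYIysrJR8gM2WgwMO+ws3V29vRs39eXBYWGh0bGxsmQ3SqvKynvdHX1tXRuoJeXB0ZFhYWGSE4XI+9t5WUscTKysfDqnZcXCEfHBwbHy5JbZ7Cs5CIlqCjpJ6WgGJcXCQqNTs1LjZRe6jCtJWDgoKAgH1yYVxcXDE+UVxWSkpeg6e6sZmEfXx8f39sXVxcXEhTXmVoam98jp6uq5qLhYCBhoBuYF5dXGJmaWpue4uamZKXnZiVlpKMgndtam5tZXR1eHd2gJWjkn56ho+ZnpeGdm5sb3V5dYJ/jJWUlqGoln1ucXiAg3xybWxsbG94f5SEkqarrrGypIdubGxsbGxsbGxsbG2AkqSMi5int8C/rYxwbGxsbGxsbGxsbHGRsbGcl6C0xsi8pIdxbGxsbGxsbGxsbHqly7msrrjEx7ehjHltbGxsbGxsbGxsbIS01b2yucDEvKKMfnFsbGxsbGxsbGxsbIW41A=="/>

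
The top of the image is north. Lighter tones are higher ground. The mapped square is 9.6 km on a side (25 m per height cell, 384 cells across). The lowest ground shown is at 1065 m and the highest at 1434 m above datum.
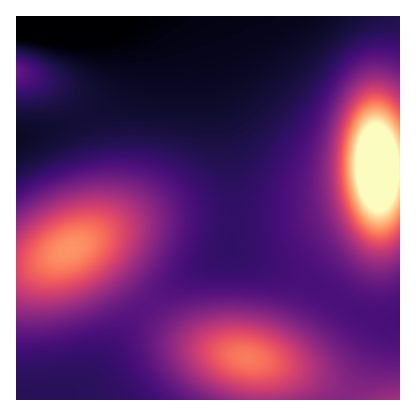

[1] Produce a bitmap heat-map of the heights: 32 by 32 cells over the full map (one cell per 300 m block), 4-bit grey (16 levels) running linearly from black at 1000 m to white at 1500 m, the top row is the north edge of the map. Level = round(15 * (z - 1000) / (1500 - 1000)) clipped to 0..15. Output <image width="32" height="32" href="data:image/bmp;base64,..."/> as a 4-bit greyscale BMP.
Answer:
<image width="32" height="32" href="data:image/bmp;base64,Qk12AgAAAAAAAHYAAAAoAAAAIAAAACAAAAABAAQAAAAAAAACAAATCwAAEwsAABAAAAAAAAAAAAAAABEREQAiIiIAMzMzAERERABVVVUAZmZmAHd3dwCIiIgAmZmZAKqqqgC7u7sAzMzMAN3d3QDu7u4A////AERERERFVVVmZ3d3d2ZmZmZEREREVVVWZ3eIiHd2ZmZmRERERVVVZneIiIiHd2ZmZlVVVVVVVWZ3iJmIh3ZmZVVVVVVVVVZmd4iIiHdmZVVVVVVVVVVWZnd4iHd2ZlVVVWZmZVVVVWZnd3d2ZmVVVVVmZmZmVVVWZmZmZmVVVVVVd3d3ZmZVVVVVVVVVVVVVVXiIh3dmZVVVVVVVVVVVVVWIiIiHdmVVVVVVVVVVVWZmiJmZiHdmVVVVVVVVVVZmZoiZmZiHZmVVVVVVVVVmd3d4iZmYh3ZlVVVVVVVVZniId4iIiId2ZVVVVVVVVmeJmWd3iIh3dmVVVVVVVVZnmqpWZ3d3d2ZlVVVVVVVWeKu6VVZmZmZmVVVURVVVVnisy0VVVWZmVVVVRERVVVZ5vNtERVVVVVVVRERERVVWeb3bREREVVVVREREREVVVnm820REREREREREREREVVZ4rMtEREREREREREREREVVaKu6RERERERERERERERFVWeaqURERERERERERERERFVniZhVRERERERERERERERFVniHVVRERERERERERERERFZndlVERERERERERERERERVZmZUREQzM0RERERERERERVVVRDMzMzMzNERERERERERVVTMzMzMzMzMzREREREREREQiIiMzMzMzMzNERERERERE"/>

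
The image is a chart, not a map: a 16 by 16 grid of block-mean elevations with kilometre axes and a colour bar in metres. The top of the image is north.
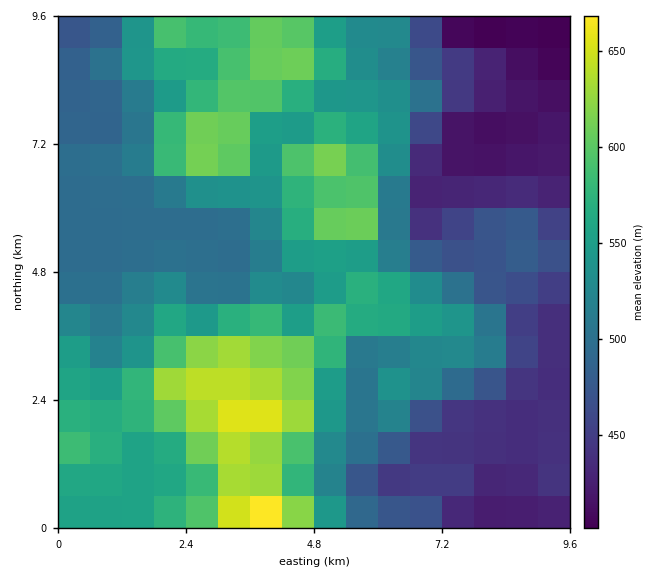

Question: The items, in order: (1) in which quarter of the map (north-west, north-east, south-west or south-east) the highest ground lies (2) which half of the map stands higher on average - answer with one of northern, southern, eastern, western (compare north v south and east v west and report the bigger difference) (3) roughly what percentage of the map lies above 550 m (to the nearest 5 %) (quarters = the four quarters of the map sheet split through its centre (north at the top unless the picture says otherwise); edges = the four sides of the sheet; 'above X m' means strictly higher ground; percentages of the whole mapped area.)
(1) The highest point lies in the south-west quarter of the map.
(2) Taken as a whole, the western half is higher than the eastern.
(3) Ground above 550 m makes up about 35 % of the sheet.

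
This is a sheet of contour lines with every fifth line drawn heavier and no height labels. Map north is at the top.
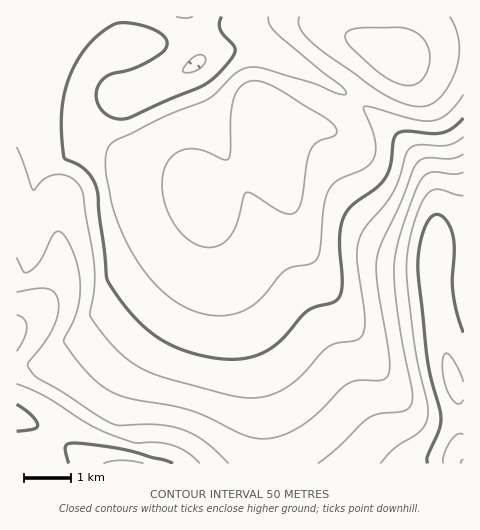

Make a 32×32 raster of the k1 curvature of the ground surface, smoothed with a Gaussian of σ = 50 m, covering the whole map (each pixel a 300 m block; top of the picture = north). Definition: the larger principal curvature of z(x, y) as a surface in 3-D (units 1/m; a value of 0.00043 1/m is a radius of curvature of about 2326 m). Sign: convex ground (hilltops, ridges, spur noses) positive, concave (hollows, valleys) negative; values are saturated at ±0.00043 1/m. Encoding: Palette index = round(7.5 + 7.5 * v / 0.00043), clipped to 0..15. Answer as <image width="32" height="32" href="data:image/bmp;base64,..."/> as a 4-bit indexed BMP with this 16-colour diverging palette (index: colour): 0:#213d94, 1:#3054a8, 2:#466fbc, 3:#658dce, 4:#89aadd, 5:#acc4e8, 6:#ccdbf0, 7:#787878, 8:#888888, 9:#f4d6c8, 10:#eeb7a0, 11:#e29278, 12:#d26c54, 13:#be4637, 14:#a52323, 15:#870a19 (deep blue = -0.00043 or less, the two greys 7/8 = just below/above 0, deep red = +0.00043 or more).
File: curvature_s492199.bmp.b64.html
<image width="32" height="32" href="data:image/bmp;base64,Qk12AgAAAAAAAHYAAAAoAAAAIAAAACAAAAABAAQAAAAAAAACAAATCwAAEwsAABAAAAAAAAAAlD0hAKhUMAC8b0YAzo1lAN2qiQDoxKwA8NvMAHh4eACIiIgAyNb0AKC37gB4kuIAVGzSADdGvgAjI6UAGQqHAP+pqqmPuImZmYiIiIiIq3OpmZma+oiImZiIiIiHiKuIiIiJv6mIiJmYiIiId4i8u3d4jPmZiIiIiIiIiHiK7rp3eP6ZmYiIiIiIiIiInfyHev+oiIiIiIiIiIiIiL7oZv6YiIiIiIiIiIiIiIrdt3fPqIiIiIiIiIiIiIicy5d3eP6IiIiIiIiIiId4rLqXiHd8+IiIiIiIiIiIecuZiIh3d76IiIiIiIiIiIvKiYiJd3dvmIiIiIiIiIicuIqIiZiHefiIiIiIiIiIvJeaeIr7mHf4iIiIiIiIisqImneKr5h3+IiIiIiIiJvIeKpmeo+Id/iIiIiIiIisp3i7dnqfiIj4iIiIiIiJu4eJu3Z6nniI+IiIiIiIisqIibt2ap53iPiIiIiIiIu4iInLdmuPVET4iIiIiIicqIiKy4Z7j2RI+IiIiIiIvJiImsqHe4n//5iIiIiIicuIiKvKh5yIiZmqqZiIiIrJiJq7qYe8iIiazMuqmIiLuYmrupmKy4iIrLmbzLqYnKmry5mZnMqIiKyCeJvMuryqq5mZmcypiIisg4iImszdy6h4iKzLmYiIm7mYiHaL3JiIh4vMuZmIiIq8uohle8qHiInMypmZiIiImrzLhnqnd4m9y6mZmYiIiIirzcuqmJrN3LqpmZmIiIiaqqq8zMzMzMu7qpmZ"/>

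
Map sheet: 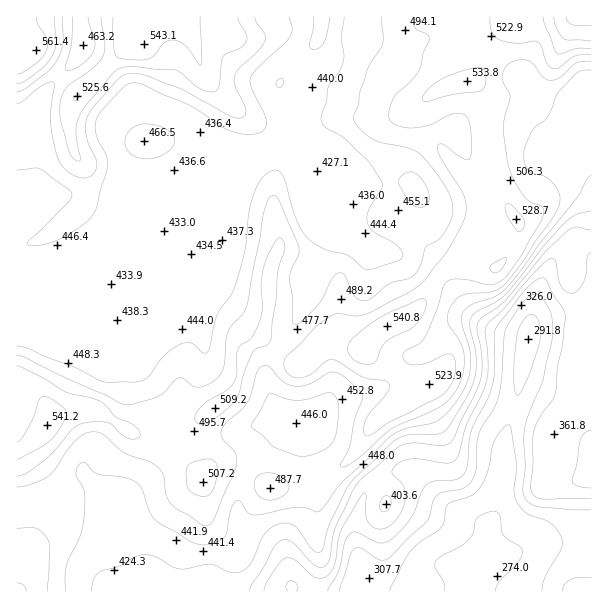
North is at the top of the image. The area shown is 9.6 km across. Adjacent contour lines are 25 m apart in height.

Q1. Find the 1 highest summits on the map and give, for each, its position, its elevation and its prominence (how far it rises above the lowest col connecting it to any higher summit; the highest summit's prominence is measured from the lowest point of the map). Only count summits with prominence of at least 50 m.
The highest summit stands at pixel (36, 50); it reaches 561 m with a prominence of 120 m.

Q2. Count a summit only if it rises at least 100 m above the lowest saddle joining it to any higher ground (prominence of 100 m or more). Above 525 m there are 1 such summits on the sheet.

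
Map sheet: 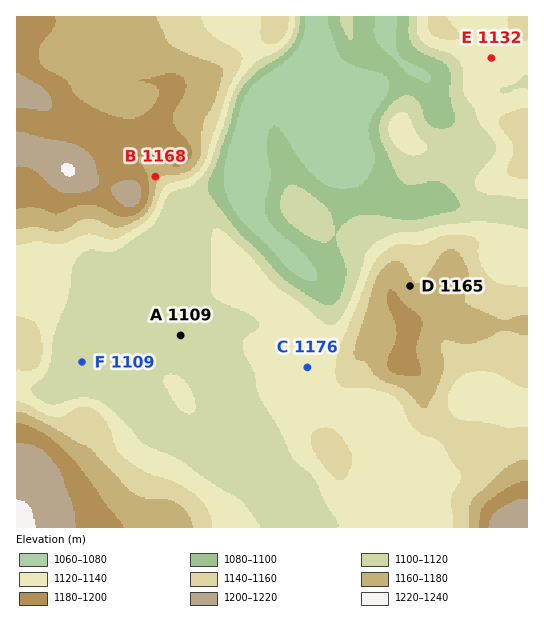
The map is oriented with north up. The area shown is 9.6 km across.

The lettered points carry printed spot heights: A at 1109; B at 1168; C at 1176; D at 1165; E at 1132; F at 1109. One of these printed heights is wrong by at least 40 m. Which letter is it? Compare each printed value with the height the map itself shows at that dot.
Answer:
C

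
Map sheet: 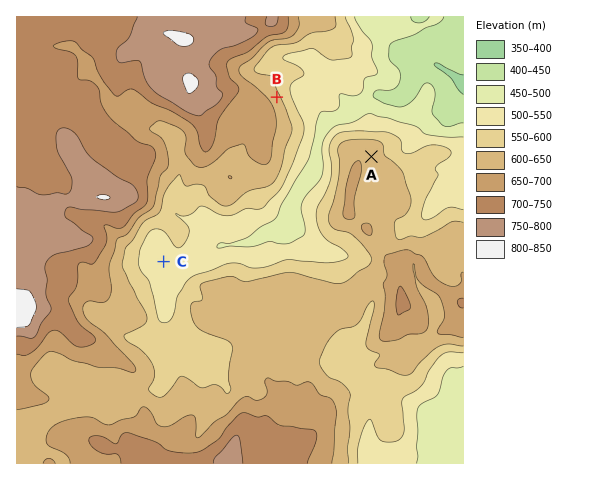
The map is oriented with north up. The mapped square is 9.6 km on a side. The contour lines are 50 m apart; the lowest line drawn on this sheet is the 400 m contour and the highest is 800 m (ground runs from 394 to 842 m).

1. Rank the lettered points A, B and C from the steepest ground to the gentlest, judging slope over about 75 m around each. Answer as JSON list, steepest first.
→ ["B", "A", "C"]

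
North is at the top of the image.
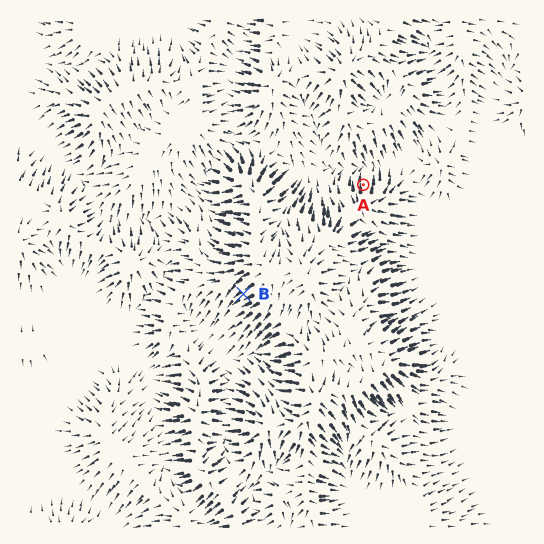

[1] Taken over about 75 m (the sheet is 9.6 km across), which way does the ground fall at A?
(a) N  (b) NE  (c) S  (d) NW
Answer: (a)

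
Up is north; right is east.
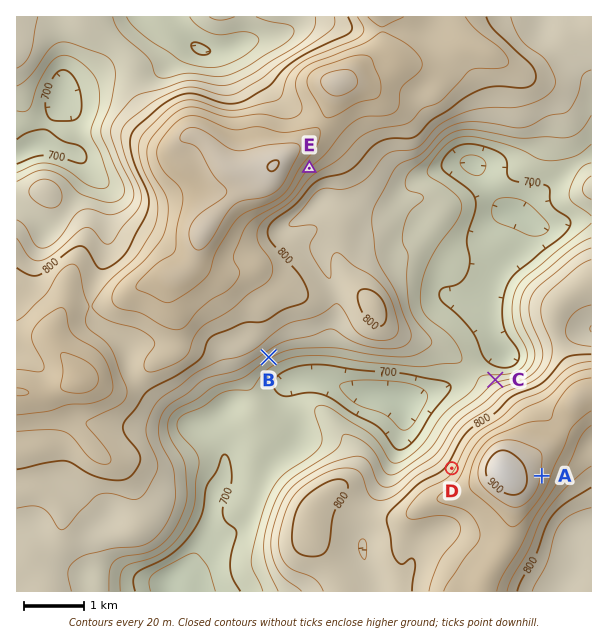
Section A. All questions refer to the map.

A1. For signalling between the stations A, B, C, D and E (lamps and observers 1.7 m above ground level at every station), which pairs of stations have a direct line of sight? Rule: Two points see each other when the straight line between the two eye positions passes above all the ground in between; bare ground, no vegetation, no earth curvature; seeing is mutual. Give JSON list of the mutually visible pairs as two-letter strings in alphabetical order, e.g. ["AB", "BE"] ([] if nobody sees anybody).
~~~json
["BC", "BD", "CE", "DE"]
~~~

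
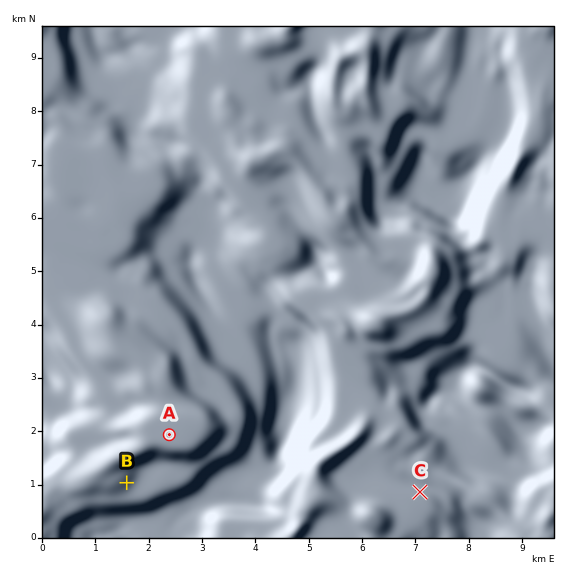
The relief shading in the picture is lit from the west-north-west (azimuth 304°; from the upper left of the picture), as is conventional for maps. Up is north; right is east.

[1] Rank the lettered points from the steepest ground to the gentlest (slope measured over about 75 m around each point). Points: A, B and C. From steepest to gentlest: B C A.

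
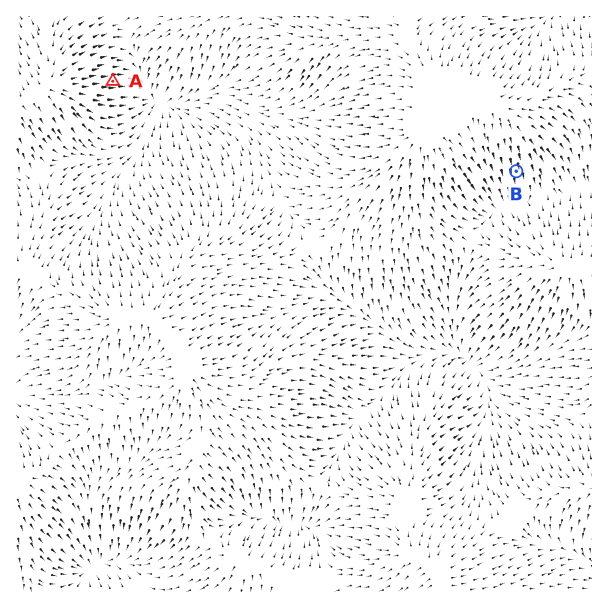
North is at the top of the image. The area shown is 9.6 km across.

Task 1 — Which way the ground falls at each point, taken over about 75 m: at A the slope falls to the E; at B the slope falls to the S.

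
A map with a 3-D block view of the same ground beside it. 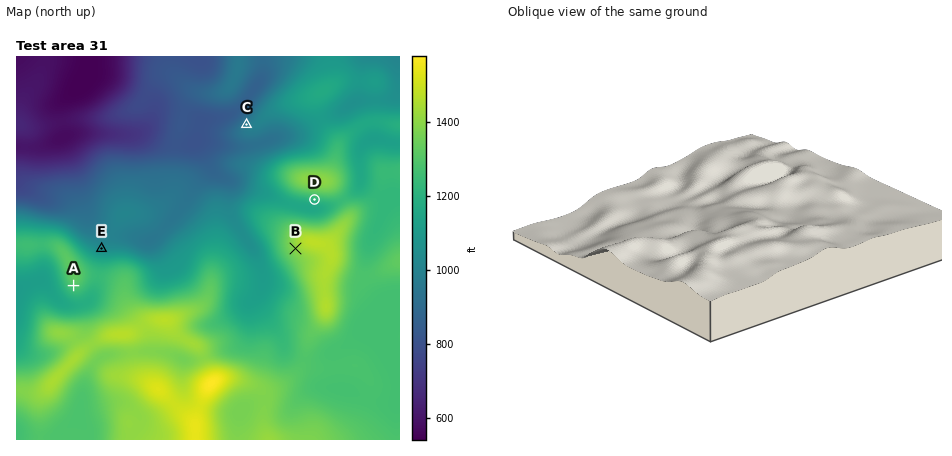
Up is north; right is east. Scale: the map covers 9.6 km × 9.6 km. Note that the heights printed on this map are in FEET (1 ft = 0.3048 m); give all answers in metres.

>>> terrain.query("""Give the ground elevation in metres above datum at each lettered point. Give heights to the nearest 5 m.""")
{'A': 390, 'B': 425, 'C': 295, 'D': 370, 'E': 320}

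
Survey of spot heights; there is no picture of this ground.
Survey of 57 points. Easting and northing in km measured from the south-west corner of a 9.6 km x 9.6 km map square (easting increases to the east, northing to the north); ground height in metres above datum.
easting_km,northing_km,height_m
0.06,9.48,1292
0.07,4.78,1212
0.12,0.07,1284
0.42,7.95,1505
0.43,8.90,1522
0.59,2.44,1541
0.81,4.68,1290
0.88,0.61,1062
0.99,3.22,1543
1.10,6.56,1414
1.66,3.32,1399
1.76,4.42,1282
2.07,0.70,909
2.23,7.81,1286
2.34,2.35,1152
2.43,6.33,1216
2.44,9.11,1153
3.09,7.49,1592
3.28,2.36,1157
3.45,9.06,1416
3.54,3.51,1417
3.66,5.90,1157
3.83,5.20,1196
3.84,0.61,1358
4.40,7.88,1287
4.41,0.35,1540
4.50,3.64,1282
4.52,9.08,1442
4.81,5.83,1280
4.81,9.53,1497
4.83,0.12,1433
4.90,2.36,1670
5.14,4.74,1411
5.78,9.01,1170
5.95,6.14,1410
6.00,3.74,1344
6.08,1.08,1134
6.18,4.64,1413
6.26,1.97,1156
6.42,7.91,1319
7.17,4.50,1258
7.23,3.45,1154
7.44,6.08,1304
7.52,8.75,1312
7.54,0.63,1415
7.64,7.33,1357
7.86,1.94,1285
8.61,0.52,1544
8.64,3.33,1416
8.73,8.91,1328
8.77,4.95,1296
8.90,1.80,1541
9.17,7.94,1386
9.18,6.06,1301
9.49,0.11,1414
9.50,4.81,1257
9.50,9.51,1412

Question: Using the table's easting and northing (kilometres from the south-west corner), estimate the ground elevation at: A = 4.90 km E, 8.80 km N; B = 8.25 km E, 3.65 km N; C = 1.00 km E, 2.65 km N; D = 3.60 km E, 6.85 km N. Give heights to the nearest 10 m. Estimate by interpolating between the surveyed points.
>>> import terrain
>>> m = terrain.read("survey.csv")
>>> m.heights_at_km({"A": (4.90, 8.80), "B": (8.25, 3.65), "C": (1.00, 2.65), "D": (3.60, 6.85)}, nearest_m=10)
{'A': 1410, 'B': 1420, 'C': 1520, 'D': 1420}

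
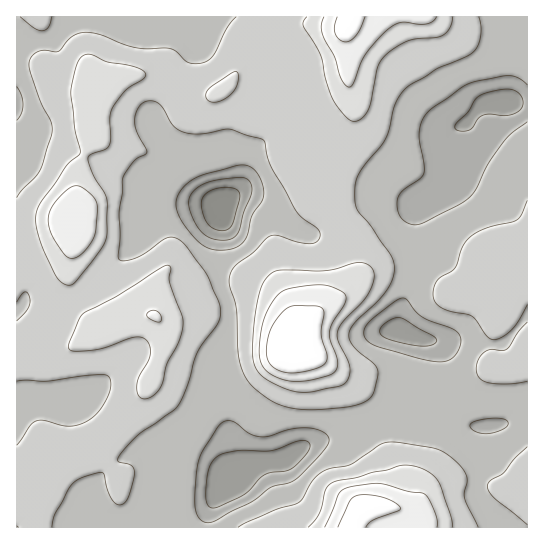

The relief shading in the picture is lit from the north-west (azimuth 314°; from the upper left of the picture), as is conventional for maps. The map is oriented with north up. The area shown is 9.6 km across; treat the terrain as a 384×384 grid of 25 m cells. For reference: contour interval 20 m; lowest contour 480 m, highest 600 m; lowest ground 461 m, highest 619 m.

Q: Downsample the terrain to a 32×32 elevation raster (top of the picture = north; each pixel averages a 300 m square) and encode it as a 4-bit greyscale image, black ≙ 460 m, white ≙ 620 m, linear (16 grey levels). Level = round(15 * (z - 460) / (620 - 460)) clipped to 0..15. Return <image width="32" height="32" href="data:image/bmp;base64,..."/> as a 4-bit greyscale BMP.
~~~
<image width="32" height="32" href="data:image/bmp;base64,Qk12AgAAAAAAAHYAAAAoAAAAIAAAACAAAAABAAQAAAAAAAACAAATCwAAEwsAABAAAAAAAAAAAAAAABEREQAiIiIAMzMzAERERABVVVUAZmZmAHd3dwCIiIgAmZmZAKqqqgC7u7sAzMzMAN3d3QDu7u4A////AIh3d3d3dmd4iJve3dy5h2eIh3d3d3VEZ3iK3u3cqHeIiId3h3d1M0VnibzMu6h3iIiIiId3dTMzRXiJmqqYd4iIiIiHd3ZEMzNWd4iIh3d4iIiZh3d2VFVURnd3d3dmZ3iHiIiHd2VnZmd3d3d2ZmZ3d3iJiHd3d3iIh3d3d3Zmd3d3iaiHd3iZmZh3d3d3d4iIiImph3eKzMuoh3d3eIiZmYiIqYd3jO/tqHdmVniImZmqmaqYd5z/7JdUREV3eIiZq7q7mIeM7uyWQzRWeIiImZqru5iHi97duGVWd4iIiJmZmqqYiIq8zLqGZ4iIiIiamJmpmHiJqru6mHeIiZiJq6iImZd3iZmZmZh3eImYiby5d4iGVXiIiIiHd3eIiIrNyoZ3ZCNnd3iId2Z3eIiKzcp2Z1MRV3eIiHZVZnd4ibzKh3ZSEUZ4iId2VVVnd3iruYd3ZDNGeIiHd2VVVnd4mqmHd3dlV4iIiHdmVVZ3d4mZiHd3d3eIiIiHZlVFZ3eJqoh3d3d4iIiZh2VERFZnibqId4iIiIiImYd2RERFZ4m6mHiJmZmIiaqYdmVDNGiau6mIiamZiIm7mHd2VEV4ibqqmIiJmIiay5mId3ZmeIiZiIh3iZmImsypmIh3d3d4iHd3d3iZmZzdupmYh3d4d3d3d3d4iZms7cu7qYd2"/>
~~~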